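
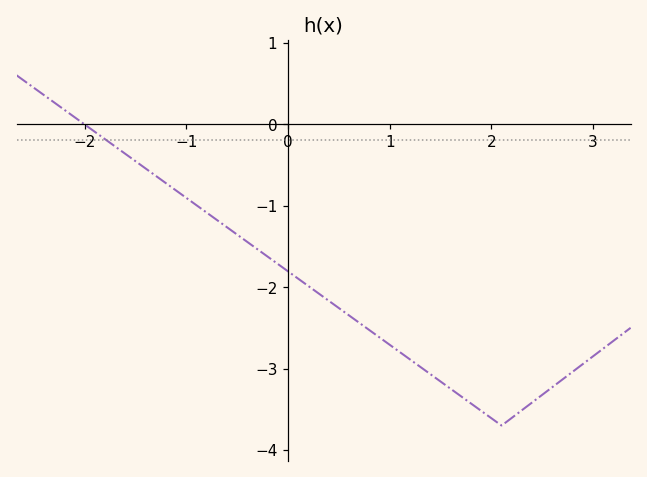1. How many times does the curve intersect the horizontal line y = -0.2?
1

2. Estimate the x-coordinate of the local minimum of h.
2.1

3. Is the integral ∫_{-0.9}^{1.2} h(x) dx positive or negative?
negative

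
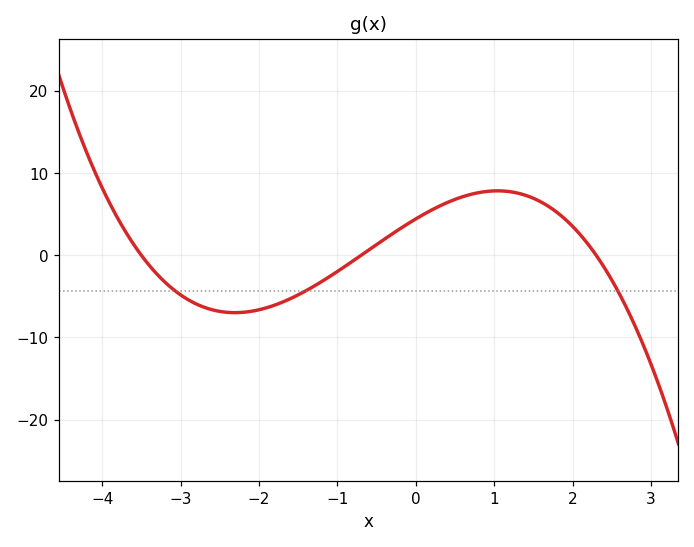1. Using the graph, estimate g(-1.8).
-6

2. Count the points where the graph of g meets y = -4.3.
3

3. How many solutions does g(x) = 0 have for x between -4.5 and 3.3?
3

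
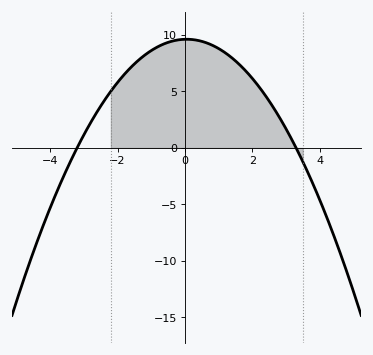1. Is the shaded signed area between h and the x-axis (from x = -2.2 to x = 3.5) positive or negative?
positive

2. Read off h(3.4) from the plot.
-0.601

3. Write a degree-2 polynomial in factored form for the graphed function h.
y = -0.91(x + 3.2)(x - 3.3)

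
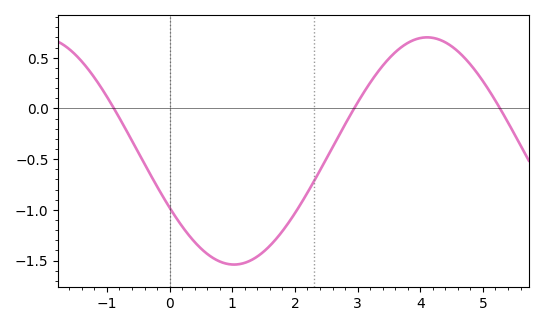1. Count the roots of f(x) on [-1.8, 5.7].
3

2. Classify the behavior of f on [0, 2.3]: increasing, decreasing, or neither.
neither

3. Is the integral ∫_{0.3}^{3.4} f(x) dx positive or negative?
negative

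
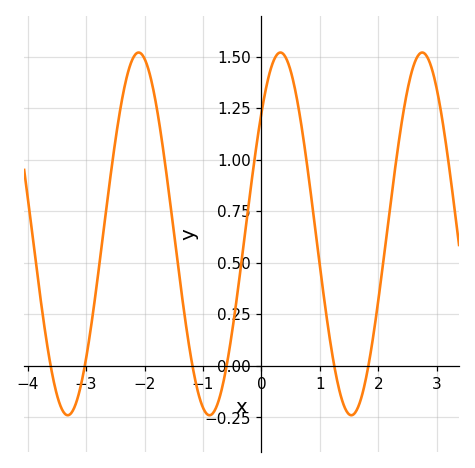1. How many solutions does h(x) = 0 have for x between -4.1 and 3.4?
6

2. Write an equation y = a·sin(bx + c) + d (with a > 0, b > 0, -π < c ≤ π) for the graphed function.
y = 0.88sin(2.59x + 0.732) + 0.64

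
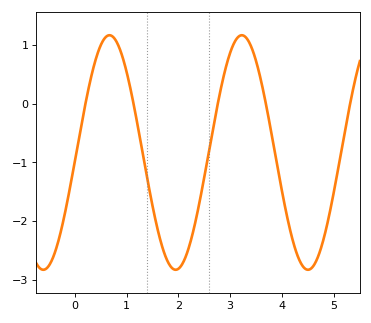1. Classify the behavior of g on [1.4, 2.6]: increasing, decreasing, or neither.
neither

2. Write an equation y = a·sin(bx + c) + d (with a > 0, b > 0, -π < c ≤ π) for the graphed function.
y = 2sin(2.5x - 0.08) - 0.83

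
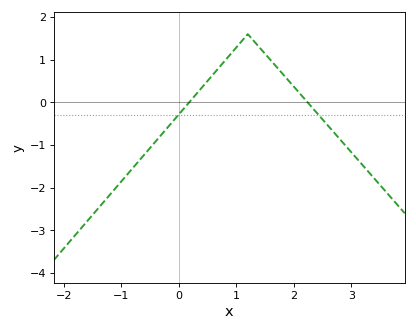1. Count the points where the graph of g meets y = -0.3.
2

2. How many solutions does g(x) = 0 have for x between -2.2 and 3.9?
2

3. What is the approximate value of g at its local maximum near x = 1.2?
1.6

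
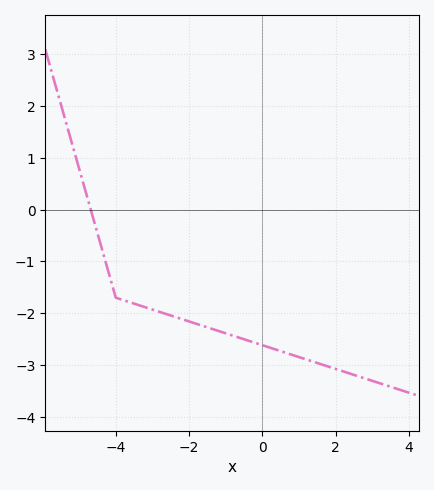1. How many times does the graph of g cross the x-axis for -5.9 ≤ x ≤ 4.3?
1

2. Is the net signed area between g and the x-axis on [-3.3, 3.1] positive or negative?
negative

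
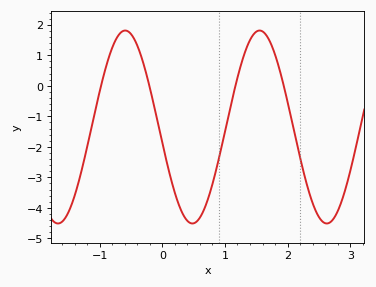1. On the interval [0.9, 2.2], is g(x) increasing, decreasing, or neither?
neither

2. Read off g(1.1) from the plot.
-0.59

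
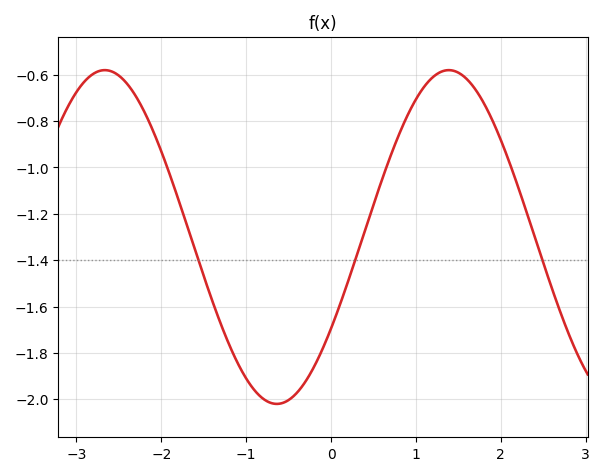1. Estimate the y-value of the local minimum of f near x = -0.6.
-2.02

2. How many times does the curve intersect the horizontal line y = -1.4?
3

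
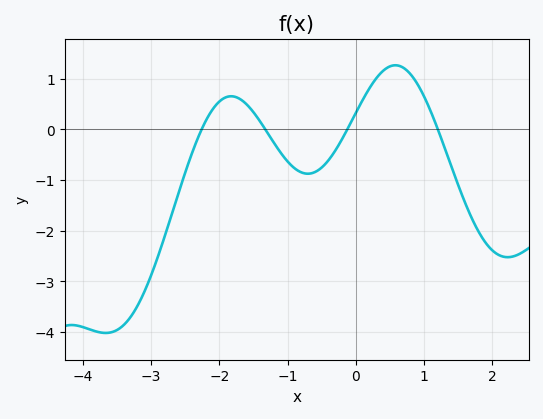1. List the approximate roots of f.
-2.26, -1.33, -0.124, 1.2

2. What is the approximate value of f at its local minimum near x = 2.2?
-2.53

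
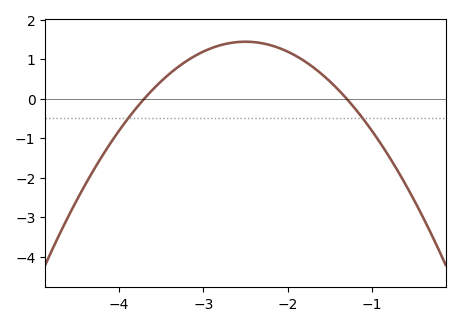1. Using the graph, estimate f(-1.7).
0.8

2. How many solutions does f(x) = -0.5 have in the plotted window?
2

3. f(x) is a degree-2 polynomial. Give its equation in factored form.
y = -1(x + 3.7)(x + 1.3)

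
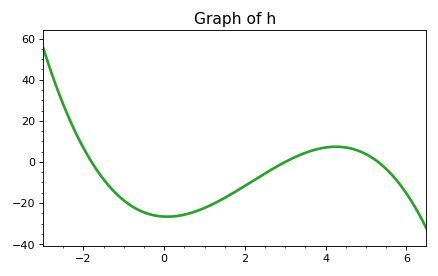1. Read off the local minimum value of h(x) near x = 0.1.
-26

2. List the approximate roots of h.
-1.8, 3, 5.2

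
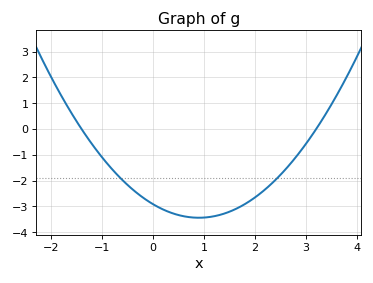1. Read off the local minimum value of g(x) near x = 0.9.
-3.4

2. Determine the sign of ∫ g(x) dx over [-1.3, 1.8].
negative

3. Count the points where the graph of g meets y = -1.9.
2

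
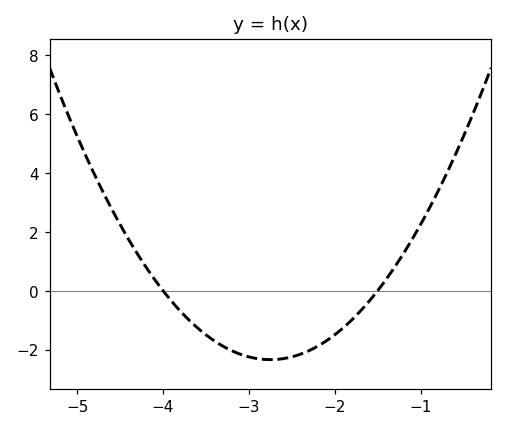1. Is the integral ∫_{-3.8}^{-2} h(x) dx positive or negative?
negative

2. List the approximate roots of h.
-4, -1.5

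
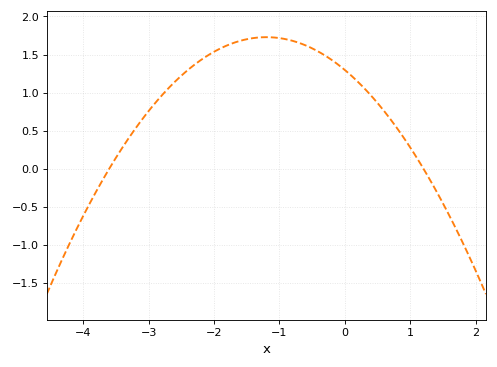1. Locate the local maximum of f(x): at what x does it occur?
-1.2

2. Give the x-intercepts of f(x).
-3.6, 1.2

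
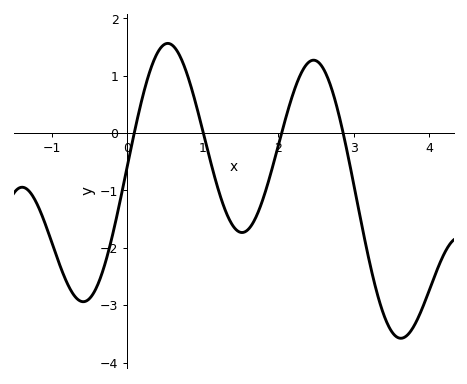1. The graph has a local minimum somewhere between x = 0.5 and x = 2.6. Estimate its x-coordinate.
1.52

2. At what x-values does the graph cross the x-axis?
0.092, 1.01, 2.04, 2.86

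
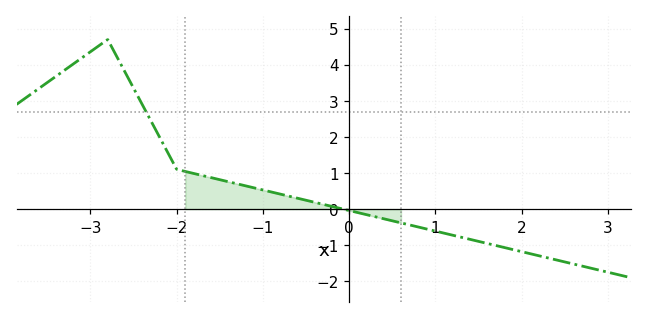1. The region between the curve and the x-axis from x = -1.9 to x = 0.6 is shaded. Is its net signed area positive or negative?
positive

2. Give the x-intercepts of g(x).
-0.1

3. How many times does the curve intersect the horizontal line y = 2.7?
1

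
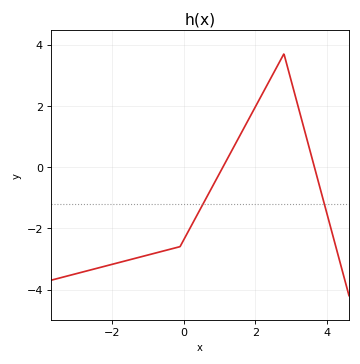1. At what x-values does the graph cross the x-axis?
1, 3.6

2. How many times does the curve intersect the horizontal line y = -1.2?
2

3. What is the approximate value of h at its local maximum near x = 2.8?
3.6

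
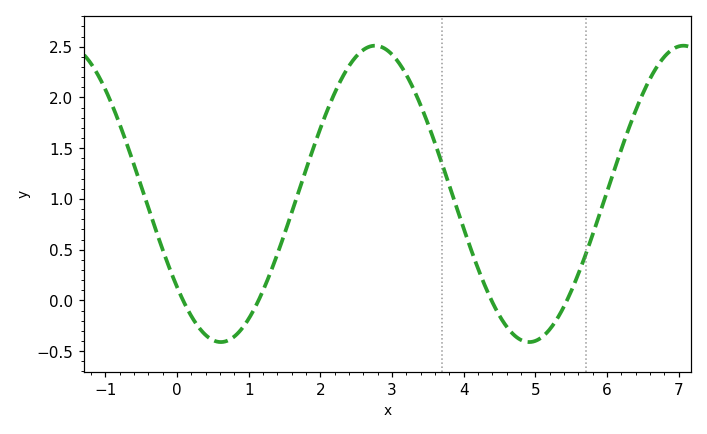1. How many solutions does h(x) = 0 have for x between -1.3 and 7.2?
4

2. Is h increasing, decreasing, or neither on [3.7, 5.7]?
neither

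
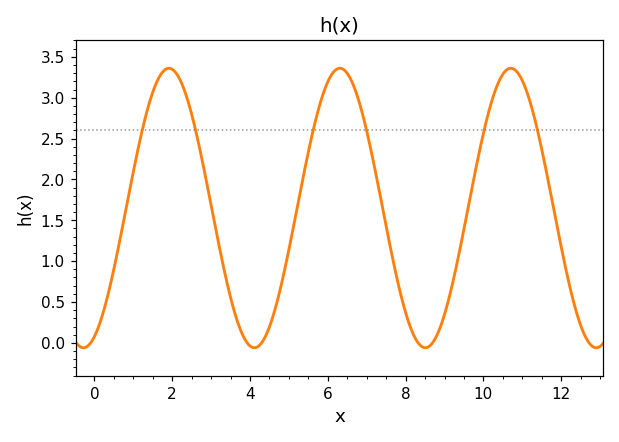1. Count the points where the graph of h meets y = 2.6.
6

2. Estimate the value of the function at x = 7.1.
2.4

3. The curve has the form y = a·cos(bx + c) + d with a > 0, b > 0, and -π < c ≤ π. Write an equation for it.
y = 1.71cos(1.4x - 2.7) + 1.65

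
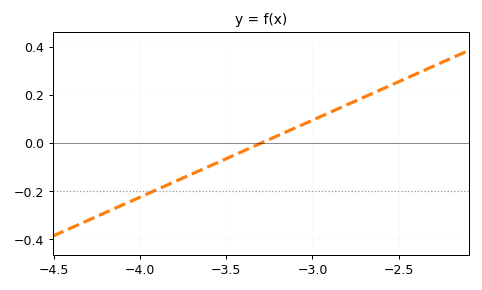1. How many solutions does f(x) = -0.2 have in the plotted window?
1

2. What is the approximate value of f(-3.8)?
-0.16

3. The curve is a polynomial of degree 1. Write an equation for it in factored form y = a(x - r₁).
y = 0.32(x + 3.3)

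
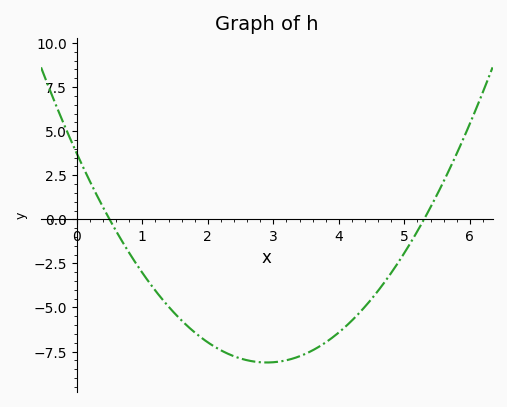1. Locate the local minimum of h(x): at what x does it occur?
2.9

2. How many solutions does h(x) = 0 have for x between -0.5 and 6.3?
2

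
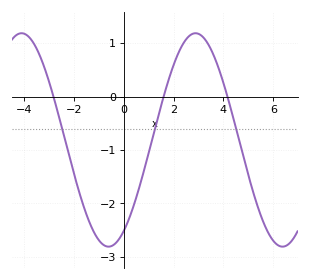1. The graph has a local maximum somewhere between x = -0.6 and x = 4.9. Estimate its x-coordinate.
2.8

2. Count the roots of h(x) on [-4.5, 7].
3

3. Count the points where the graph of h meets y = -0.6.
3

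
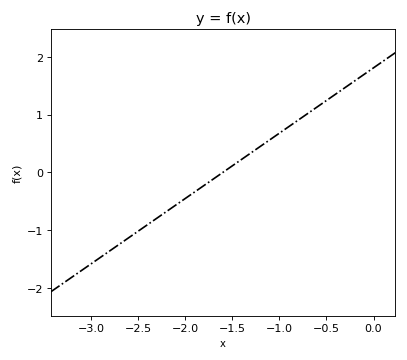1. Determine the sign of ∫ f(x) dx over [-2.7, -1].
negative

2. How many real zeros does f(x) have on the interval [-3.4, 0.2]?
1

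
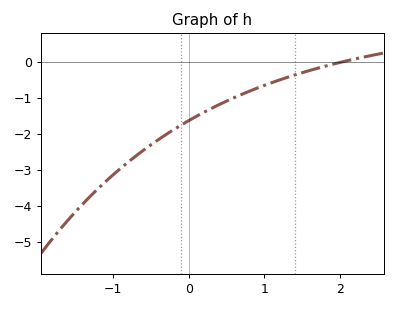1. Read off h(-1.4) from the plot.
-4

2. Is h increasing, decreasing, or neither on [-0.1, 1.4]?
increasing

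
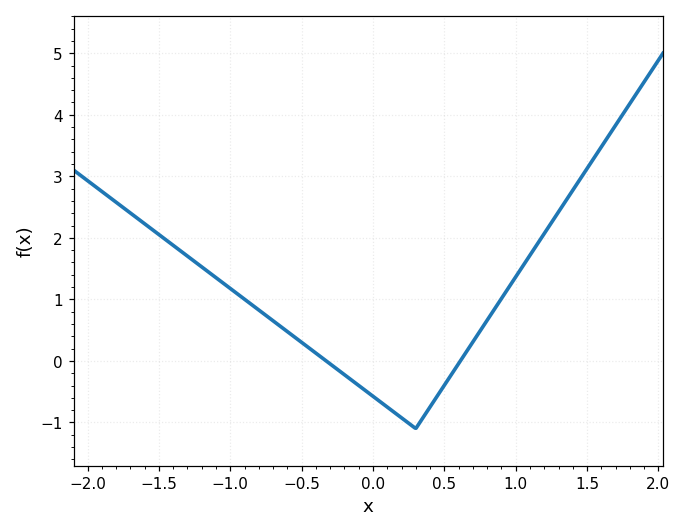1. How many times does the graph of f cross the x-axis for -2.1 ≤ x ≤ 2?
2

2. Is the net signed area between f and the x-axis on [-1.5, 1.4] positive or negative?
positive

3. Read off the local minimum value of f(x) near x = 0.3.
-1.1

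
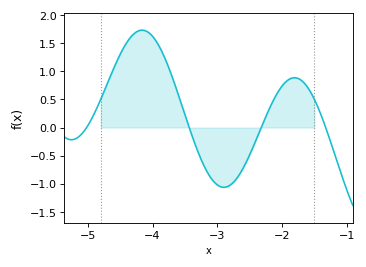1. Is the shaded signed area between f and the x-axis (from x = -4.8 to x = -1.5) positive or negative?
positive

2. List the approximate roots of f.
-5.02, -3.43, -2.32, -1.33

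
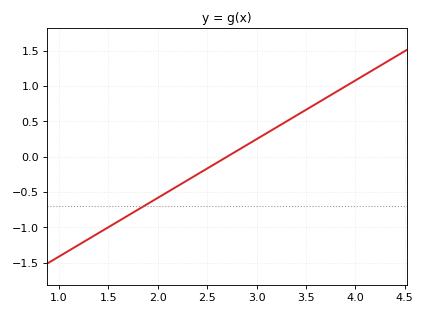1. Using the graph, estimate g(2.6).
-0.083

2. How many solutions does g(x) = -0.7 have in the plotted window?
1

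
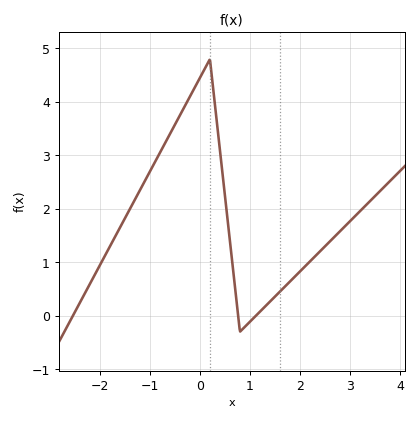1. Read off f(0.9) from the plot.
-0.206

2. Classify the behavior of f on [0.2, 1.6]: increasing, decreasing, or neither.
neither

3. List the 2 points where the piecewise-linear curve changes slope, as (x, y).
(0.2, 4.8); (0.8, -0.3)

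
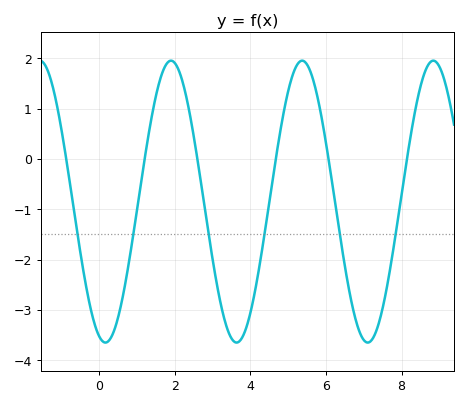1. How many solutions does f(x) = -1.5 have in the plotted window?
6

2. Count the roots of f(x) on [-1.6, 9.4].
6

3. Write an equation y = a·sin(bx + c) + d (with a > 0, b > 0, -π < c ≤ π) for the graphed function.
y = 2.8sin(1.81x - 1.86) - 0.85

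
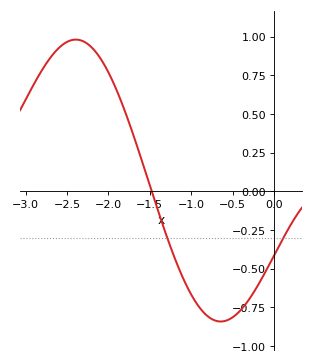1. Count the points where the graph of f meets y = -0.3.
2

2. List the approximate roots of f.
-1.5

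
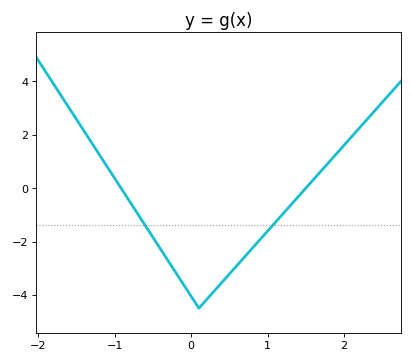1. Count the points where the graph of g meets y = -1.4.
2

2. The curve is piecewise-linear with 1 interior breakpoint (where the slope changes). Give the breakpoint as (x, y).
(0.1, -4.5)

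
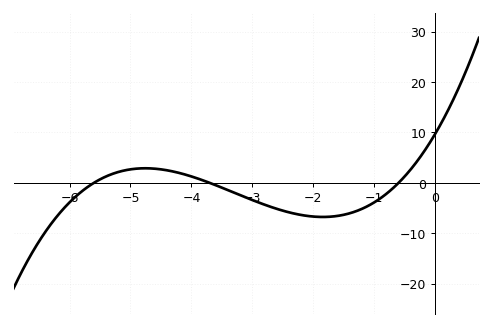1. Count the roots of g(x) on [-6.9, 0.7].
3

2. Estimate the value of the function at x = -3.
-3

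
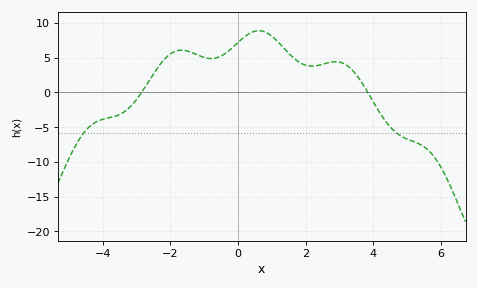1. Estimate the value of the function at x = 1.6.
5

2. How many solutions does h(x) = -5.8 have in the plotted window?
2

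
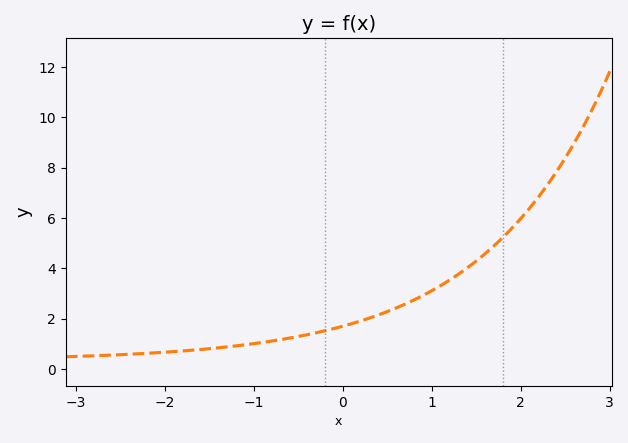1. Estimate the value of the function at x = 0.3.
2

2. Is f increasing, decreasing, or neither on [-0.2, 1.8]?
increasing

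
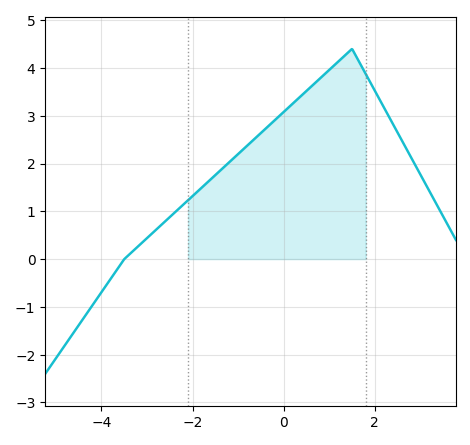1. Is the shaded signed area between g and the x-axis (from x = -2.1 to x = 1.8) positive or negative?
positive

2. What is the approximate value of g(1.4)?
4.31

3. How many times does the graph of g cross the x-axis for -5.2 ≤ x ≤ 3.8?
1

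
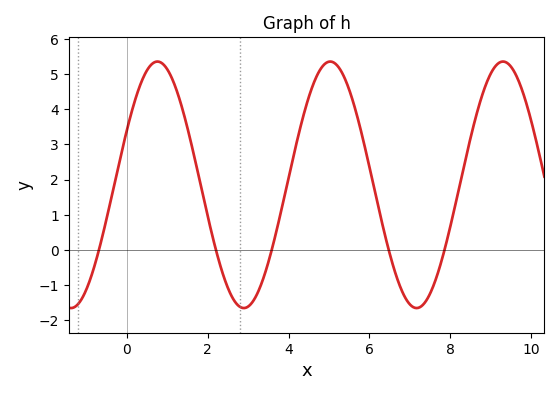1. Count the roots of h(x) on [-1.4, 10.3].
5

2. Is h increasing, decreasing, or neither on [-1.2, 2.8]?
neither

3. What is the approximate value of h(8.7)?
4.1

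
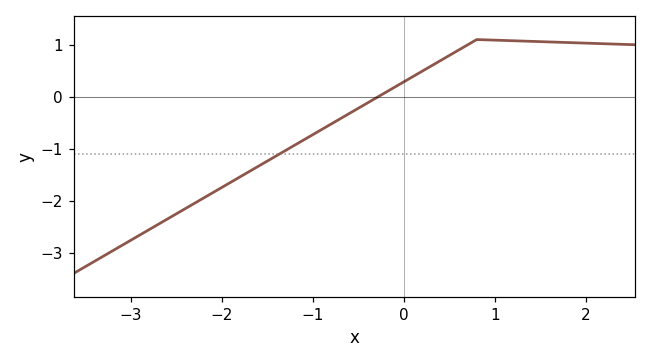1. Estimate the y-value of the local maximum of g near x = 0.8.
1.1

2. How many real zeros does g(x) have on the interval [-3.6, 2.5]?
1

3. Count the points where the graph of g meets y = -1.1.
1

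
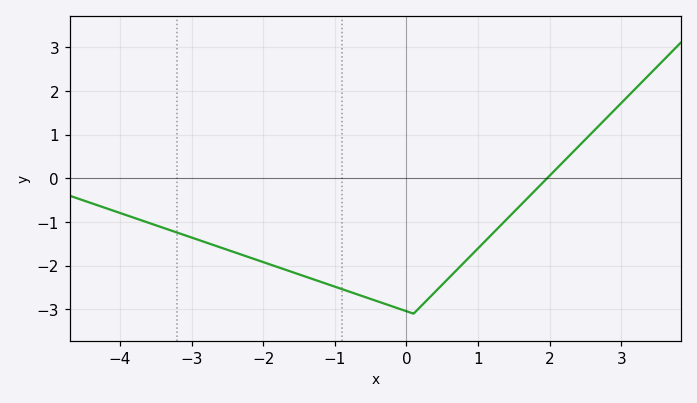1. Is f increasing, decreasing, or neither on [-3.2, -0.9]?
decreasing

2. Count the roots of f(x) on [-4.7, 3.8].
1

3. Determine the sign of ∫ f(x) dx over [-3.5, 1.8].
negative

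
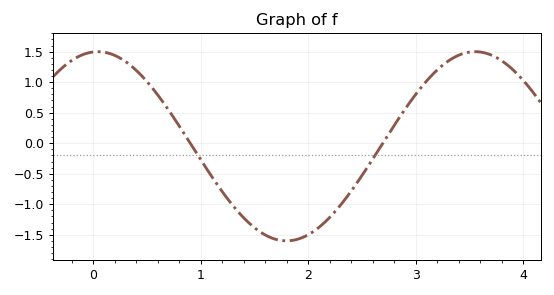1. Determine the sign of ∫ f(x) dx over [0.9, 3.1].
negative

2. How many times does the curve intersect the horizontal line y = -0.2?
2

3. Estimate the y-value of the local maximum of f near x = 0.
1.5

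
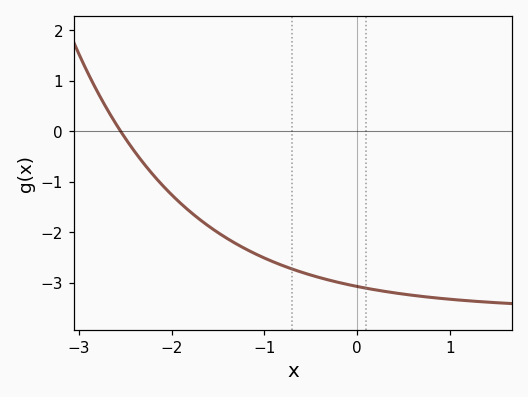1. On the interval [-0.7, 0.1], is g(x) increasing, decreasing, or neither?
decreasing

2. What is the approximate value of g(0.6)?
-3.2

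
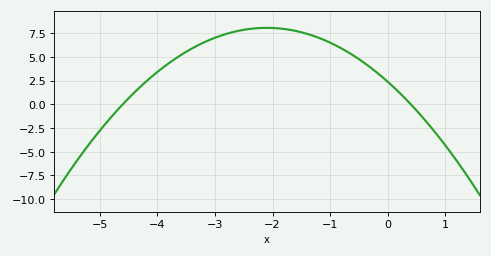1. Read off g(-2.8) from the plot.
7.43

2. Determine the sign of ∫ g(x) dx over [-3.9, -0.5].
positive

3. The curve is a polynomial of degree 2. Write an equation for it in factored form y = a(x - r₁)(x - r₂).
y = -1.29(x + 4.6)(x - 0.4)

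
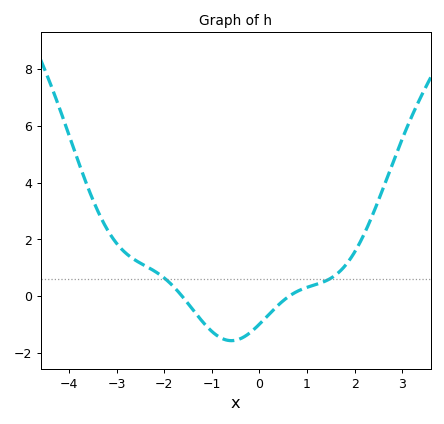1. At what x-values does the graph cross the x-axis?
-1.6, 0.6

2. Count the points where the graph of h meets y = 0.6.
2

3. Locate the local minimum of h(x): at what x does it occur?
-0.6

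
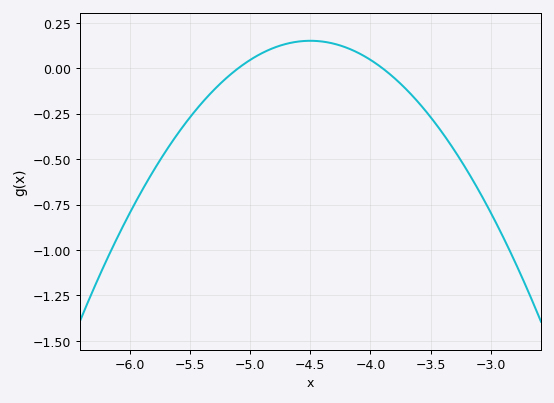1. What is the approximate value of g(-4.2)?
0.113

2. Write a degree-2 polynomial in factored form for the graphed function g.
y = -0.42(x + 5.1)(x + 3.9)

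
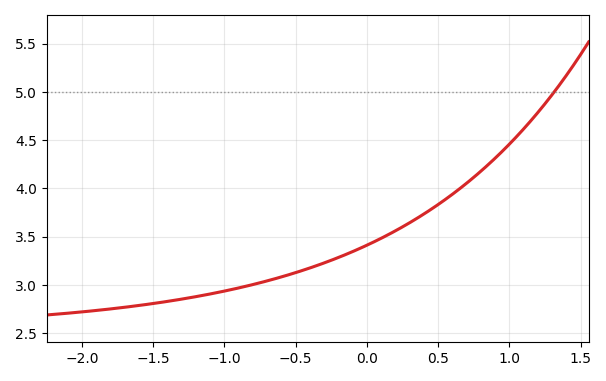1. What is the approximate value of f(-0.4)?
3.17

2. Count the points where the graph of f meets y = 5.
1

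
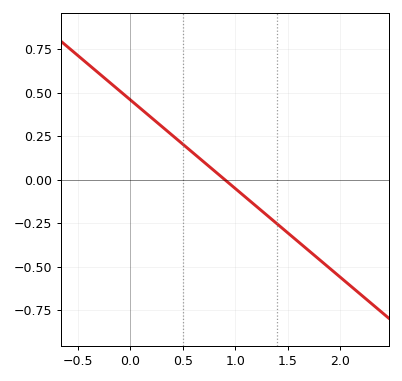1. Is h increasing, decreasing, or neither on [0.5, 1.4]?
decreasing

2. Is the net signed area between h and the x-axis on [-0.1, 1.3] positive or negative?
positive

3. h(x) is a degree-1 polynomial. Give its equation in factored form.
y = -0.51(x - 0.9)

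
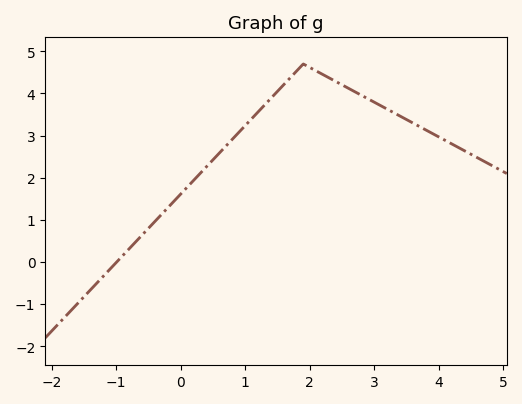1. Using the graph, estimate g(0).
1.6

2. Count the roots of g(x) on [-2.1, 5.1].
1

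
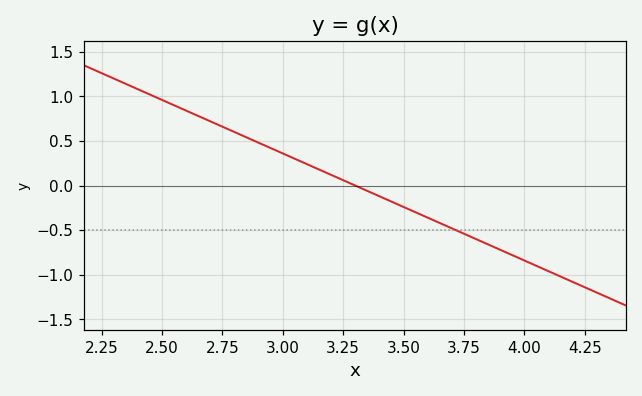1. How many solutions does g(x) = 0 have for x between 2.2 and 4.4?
1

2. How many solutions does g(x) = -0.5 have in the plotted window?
1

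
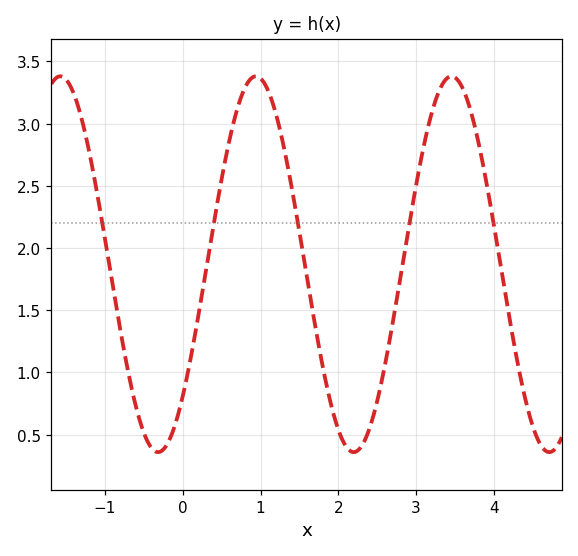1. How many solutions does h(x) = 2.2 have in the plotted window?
5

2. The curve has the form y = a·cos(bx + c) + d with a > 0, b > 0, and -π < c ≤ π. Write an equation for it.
y = 1.51cos(2.5x - 2.4) + 1.87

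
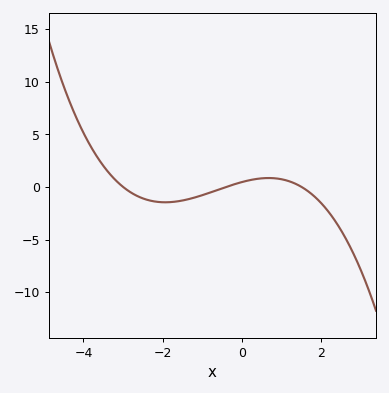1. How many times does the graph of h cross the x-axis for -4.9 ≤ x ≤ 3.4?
3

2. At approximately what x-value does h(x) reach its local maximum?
0.67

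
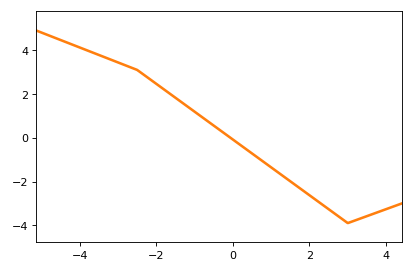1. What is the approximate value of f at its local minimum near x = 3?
-3.8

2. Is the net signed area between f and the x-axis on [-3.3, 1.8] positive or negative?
positive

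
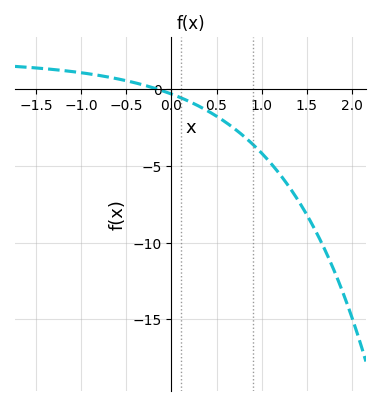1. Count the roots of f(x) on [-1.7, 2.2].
1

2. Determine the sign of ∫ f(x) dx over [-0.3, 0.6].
negative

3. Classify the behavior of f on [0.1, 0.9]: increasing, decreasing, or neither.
decreasing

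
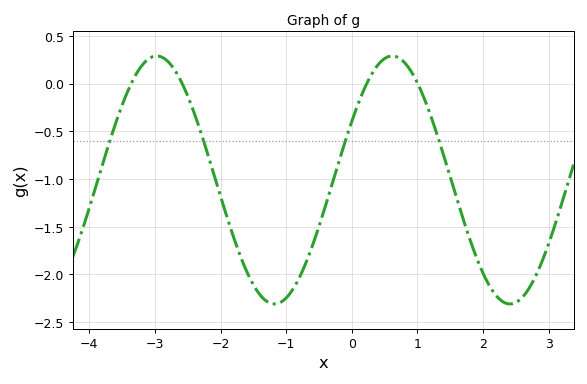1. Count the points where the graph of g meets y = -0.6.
4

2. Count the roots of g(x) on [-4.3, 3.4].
4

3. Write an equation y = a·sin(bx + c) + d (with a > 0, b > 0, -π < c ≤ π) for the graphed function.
y = 1.3sin(1.75x + 0.492) - 1.01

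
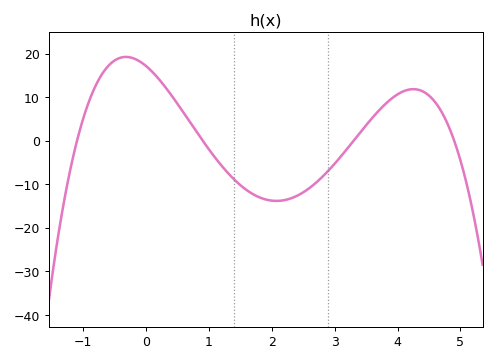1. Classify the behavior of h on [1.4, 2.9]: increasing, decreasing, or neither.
neither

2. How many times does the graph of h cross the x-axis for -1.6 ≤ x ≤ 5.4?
4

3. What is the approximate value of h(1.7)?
-12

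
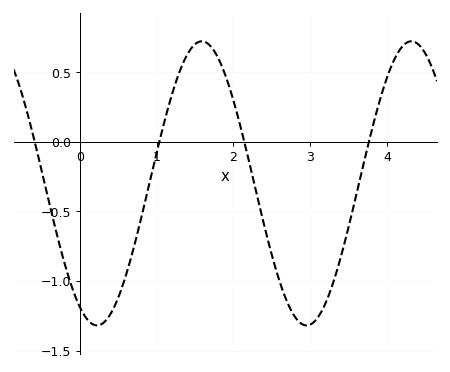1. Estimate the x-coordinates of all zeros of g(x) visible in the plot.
-0.591, 1.03, 2.14, 3.77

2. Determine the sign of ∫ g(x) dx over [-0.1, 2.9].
negative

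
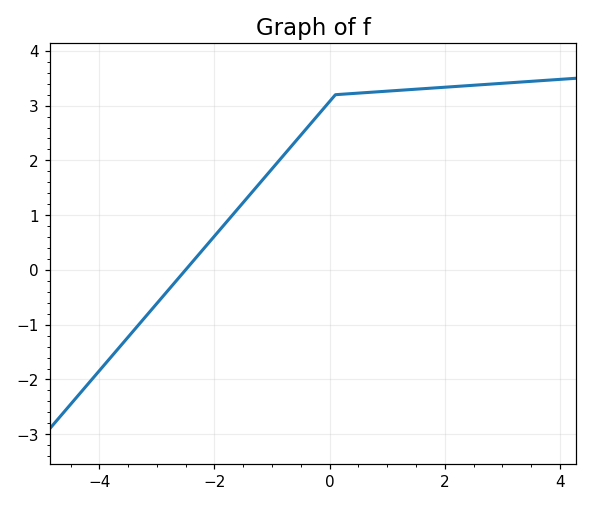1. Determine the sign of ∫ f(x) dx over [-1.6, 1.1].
positive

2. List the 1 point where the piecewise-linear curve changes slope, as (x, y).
(0.1, 3.2)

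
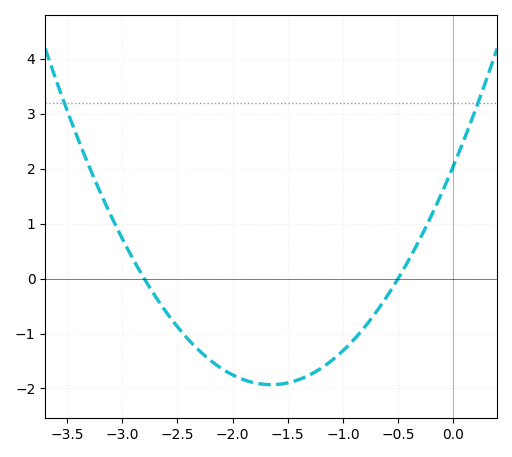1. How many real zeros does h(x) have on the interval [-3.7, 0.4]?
2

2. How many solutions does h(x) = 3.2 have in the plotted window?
2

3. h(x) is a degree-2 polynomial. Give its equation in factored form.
y = 1.46(x + 2.8)(x + 0.5)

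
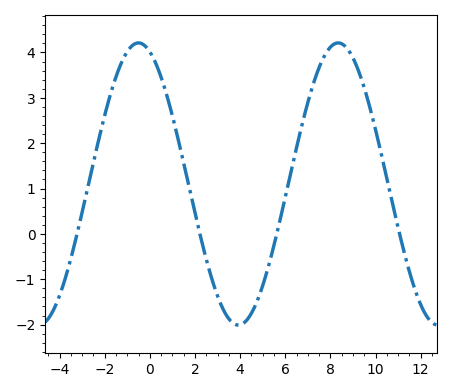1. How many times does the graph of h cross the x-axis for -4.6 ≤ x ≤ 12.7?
4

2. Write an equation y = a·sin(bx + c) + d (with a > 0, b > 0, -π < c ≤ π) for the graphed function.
y = 3.11sin(0.71x + 1.9) + 1.1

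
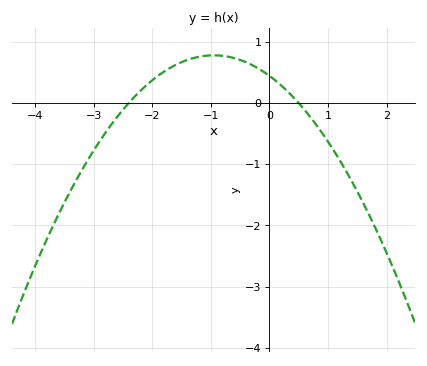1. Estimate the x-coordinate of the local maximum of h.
-0.95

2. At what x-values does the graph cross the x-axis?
-2.4, 0.5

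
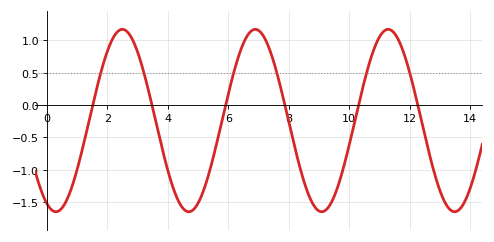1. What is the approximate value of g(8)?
-0.25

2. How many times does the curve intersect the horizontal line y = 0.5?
6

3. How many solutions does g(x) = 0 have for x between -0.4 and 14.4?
6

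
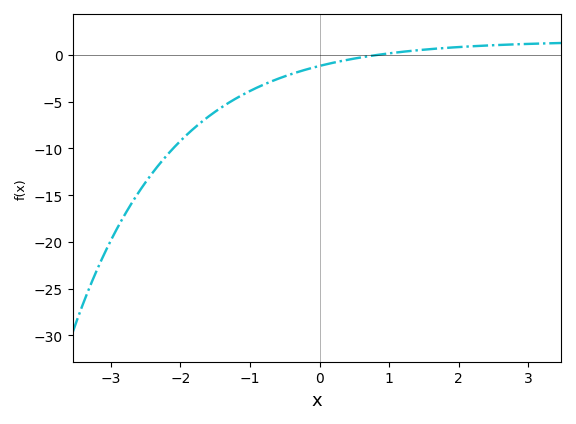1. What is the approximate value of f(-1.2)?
-4.65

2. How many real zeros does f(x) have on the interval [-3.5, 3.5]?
1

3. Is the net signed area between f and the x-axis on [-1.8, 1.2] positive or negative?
negative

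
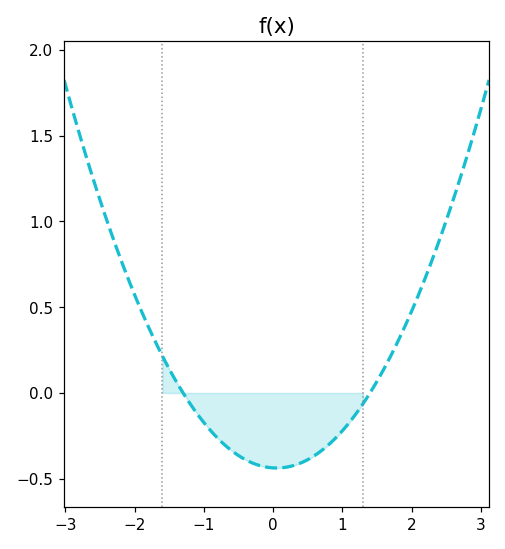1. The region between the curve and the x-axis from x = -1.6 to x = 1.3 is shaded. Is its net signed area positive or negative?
negative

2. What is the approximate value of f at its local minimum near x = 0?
-0.437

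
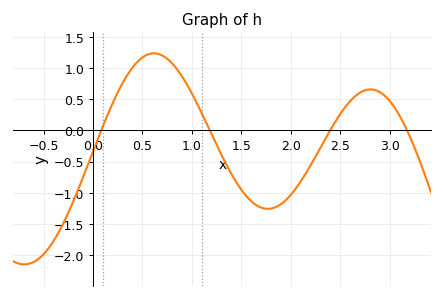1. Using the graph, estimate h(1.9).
-1.18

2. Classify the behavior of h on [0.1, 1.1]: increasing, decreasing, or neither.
neither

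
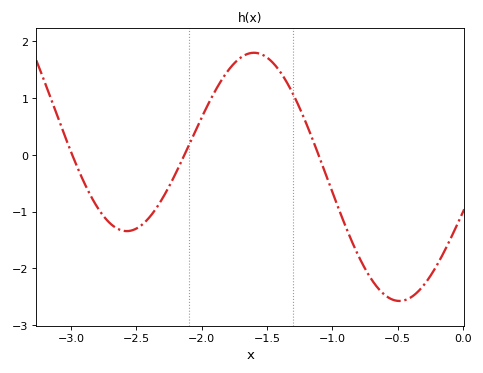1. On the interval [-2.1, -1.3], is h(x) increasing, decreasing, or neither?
neither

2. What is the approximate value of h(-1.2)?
0.6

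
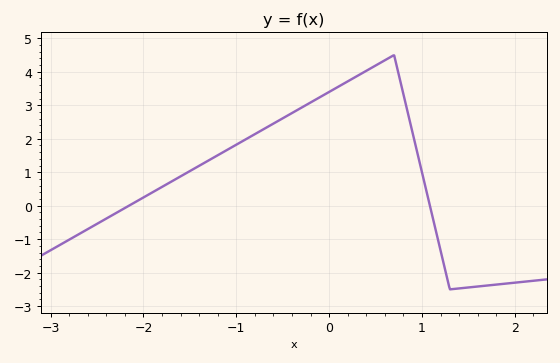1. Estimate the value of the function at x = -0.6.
2.5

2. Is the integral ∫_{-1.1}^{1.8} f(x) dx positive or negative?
positive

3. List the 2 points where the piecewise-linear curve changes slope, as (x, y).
(0.7, 4.5); (1.3, -2.5)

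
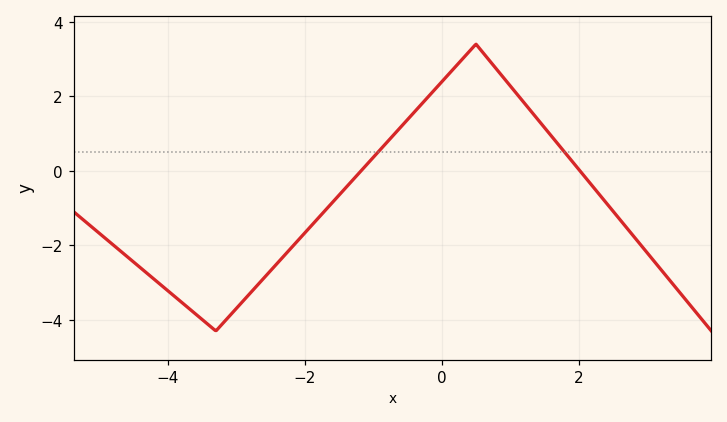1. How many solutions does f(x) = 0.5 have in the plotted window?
2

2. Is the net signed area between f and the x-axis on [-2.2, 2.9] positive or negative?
positive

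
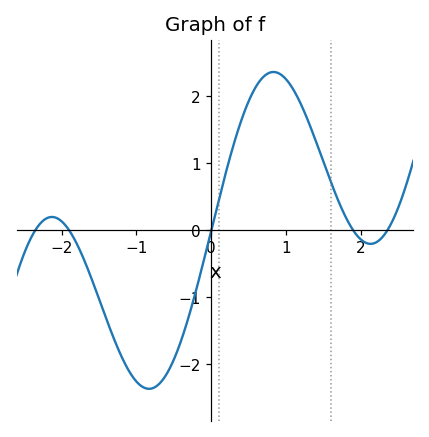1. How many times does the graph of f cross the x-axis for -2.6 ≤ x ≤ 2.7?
5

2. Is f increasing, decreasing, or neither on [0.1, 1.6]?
neither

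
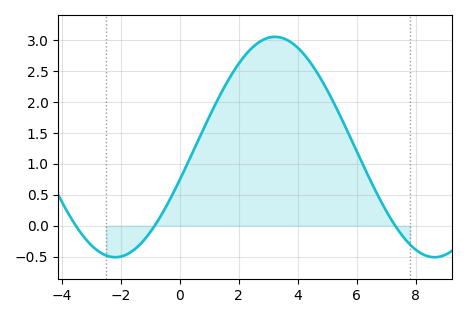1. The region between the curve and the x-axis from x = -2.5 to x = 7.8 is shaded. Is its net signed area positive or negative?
positive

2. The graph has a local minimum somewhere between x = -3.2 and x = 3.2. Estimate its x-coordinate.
-2.2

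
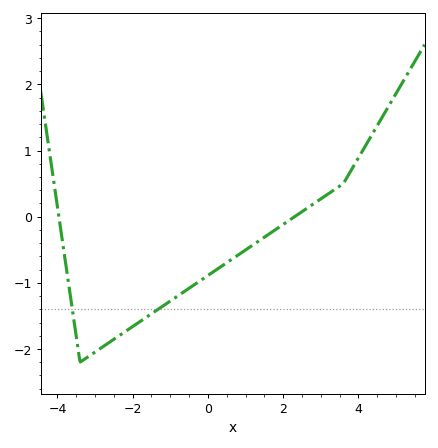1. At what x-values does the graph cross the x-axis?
-3.96, 2.3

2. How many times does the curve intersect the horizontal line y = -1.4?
2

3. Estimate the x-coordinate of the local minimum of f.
-3.4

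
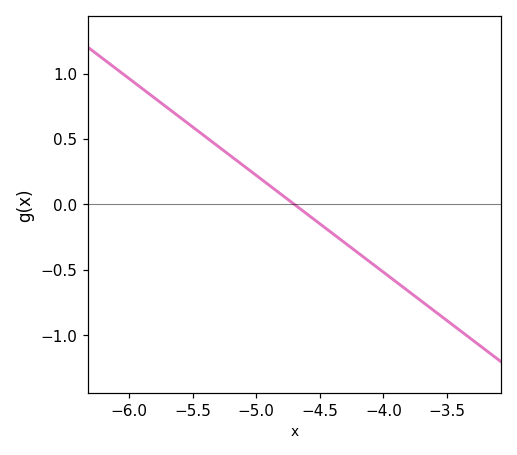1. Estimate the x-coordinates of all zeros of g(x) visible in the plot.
-4.7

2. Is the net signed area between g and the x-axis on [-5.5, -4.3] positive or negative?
positive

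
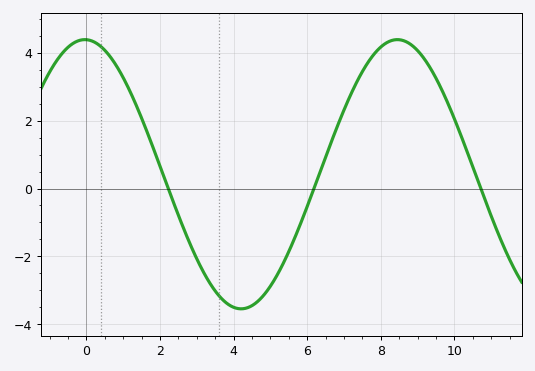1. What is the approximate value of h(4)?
-3.49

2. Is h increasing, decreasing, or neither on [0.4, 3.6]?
decreasing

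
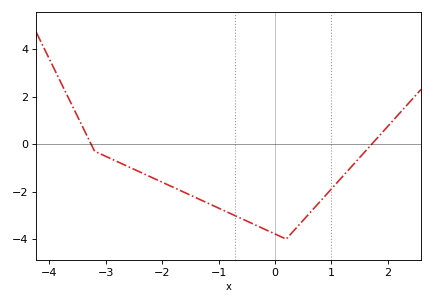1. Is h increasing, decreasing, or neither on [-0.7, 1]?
neither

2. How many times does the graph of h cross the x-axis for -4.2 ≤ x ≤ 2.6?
2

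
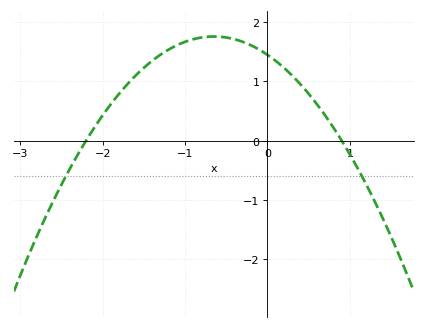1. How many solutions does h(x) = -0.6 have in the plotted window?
2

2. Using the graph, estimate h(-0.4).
1.71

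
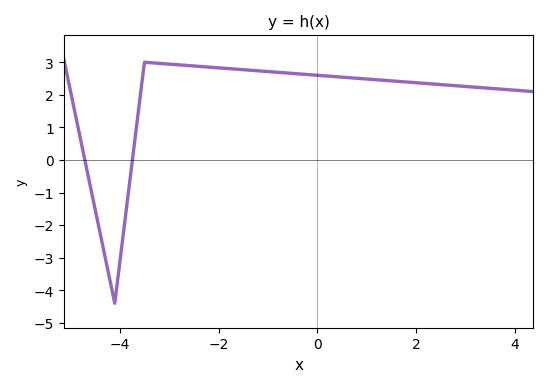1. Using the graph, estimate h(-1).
2.7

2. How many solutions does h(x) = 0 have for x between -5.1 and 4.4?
2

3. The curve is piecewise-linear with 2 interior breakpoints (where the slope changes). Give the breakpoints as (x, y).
(-4.1, -4.4); (-3.5, 3)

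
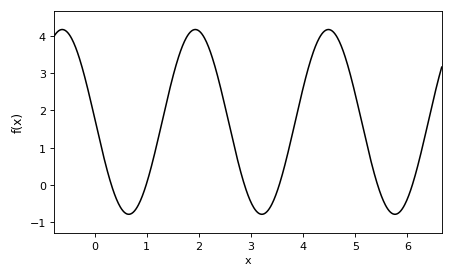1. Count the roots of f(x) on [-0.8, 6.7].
6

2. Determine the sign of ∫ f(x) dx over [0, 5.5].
positive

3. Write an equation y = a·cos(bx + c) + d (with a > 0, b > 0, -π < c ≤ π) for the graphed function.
y = 2.48cos(2.46x + 1.53) + 1.69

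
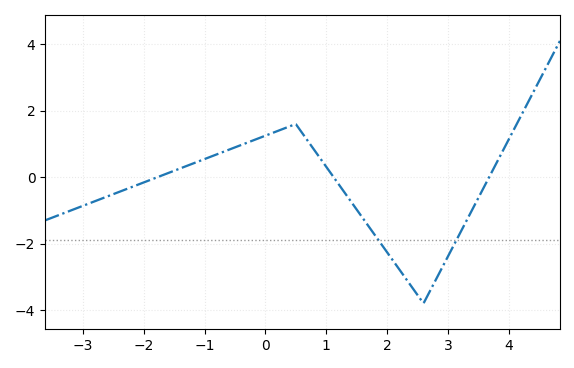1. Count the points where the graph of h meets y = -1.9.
2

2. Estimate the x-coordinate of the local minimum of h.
2.6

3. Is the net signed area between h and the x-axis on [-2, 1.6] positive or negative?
positive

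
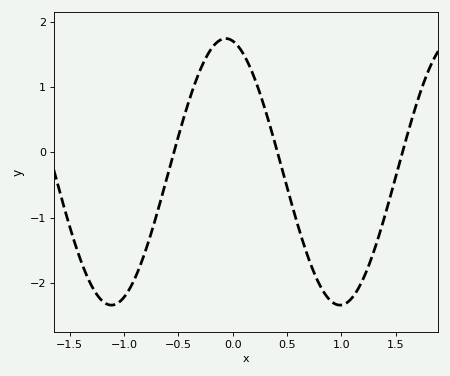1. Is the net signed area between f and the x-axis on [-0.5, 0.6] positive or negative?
positive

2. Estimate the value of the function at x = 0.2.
1.1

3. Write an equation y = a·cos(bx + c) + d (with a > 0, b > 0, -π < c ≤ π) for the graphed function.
y = 2.04cos(3x + 0.19) - 0.3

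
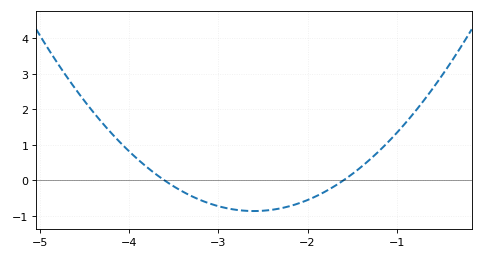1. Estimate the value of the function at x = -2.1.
-0.645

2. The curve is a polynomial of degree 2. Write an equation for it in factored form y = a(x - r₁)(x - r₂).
y = 0.86(x + 3.6)(x + 1.6)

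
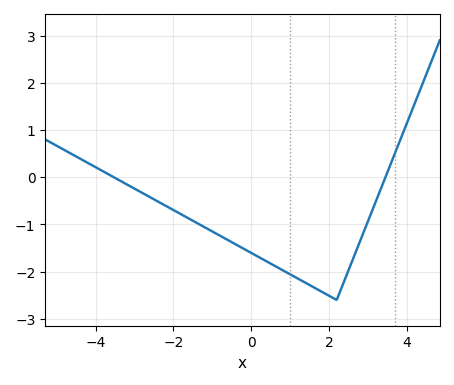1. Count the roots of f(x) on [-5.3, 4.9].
2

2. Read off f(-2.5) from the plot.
-0.5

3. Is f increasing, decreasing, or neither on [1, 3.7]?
neither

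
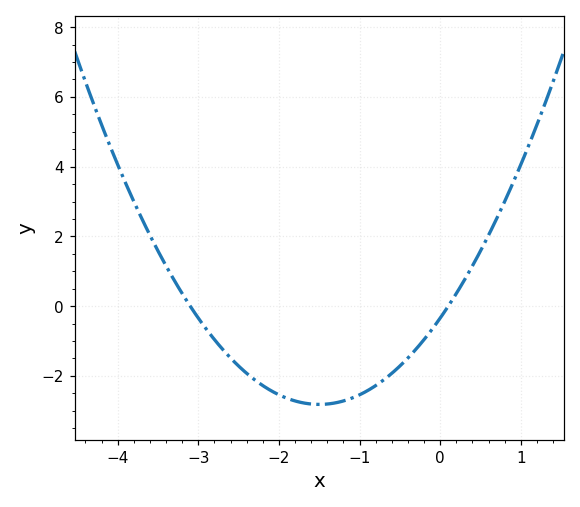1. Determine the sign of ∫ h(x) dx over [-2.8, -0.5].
negative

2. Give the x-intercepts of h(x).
-3.1, 0.1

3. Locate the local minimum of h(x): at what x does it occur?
-1.5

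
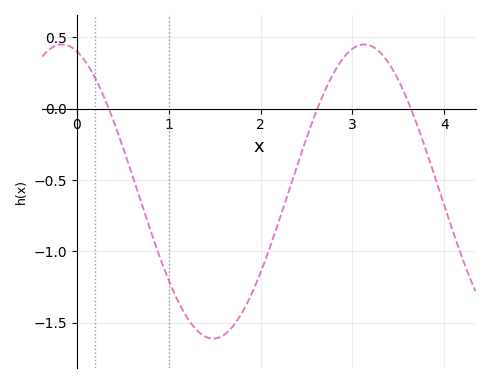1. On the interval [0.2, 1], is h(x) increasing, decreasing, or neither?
decreasing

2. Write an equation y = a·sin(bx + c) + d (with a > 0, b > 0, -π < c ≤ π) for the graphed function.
y = 1.03sin(1.9x + 1.9) - 0.58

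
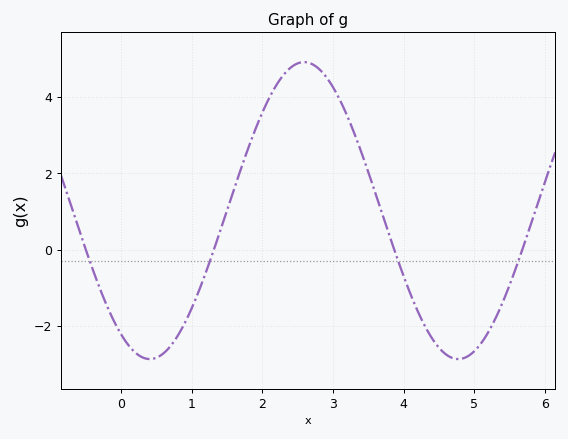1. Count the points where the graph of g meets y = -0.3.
4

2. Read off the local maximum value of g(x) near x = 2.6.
4.91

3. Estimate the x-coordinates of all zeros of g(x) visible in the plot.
-0.497, 1.32, 3.87, 5.68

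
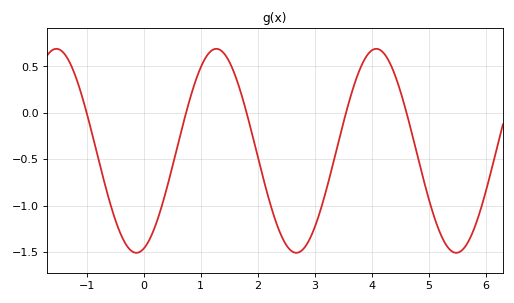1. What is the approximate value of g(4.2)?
0.649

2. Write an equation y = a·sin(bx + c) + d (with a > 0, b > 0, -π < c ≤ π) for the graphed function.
y = 1.1sin(2.24x - 1.28) - 0.41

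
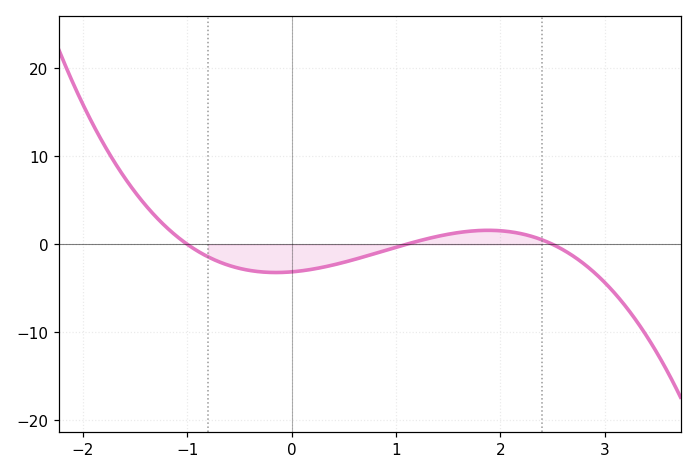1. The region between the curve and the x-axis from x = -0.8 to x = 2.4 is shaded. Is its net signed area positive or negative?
negative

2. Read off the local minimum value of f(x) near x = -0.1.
-3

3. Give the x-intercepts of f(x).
-1, 1.1, 2.5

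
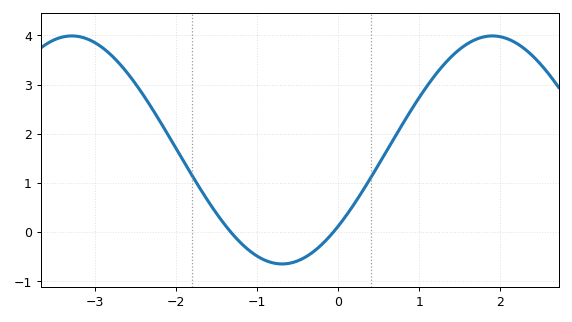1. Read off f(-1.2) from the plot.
-0.228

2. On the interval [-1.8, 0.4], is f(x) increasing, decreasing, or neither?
neither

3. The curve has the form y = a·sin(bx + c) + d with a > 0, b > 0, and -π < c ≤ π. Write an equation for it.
y = 2.32sin(1.21x - 0.732) + 1.67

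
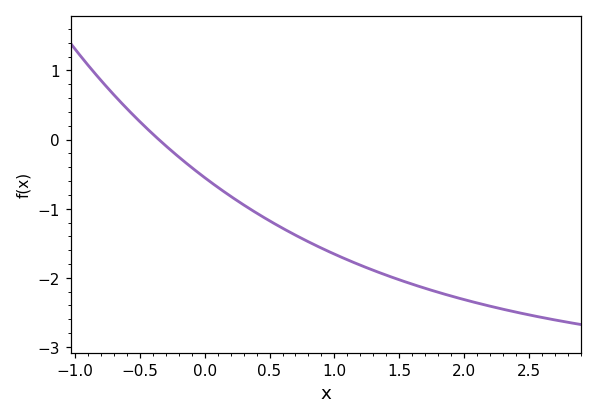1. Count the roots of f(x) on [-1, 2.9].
1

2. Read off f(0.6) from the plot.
-1.3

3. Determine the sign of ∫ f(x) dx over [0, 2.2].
negative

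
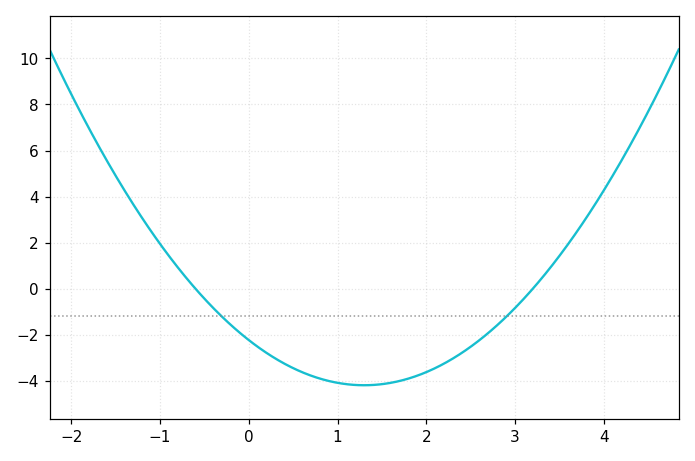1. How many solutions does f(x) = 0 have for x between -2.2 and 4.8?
2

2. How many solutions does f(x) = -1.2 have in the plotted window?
2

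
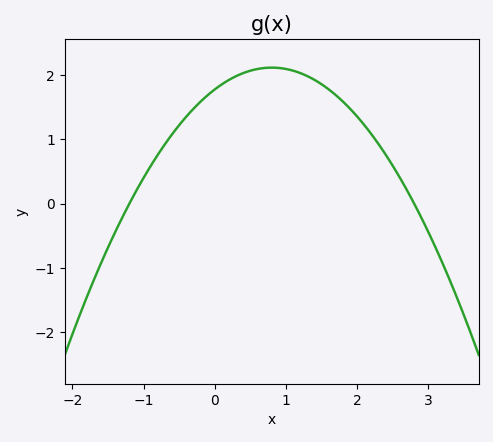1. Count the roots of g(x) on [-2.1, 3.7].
2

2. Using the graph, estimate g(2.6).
0.4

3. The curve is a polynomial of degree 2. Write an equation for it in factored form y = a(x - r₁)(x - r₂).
y = -0.53(x + 1.2)(x - 2.8)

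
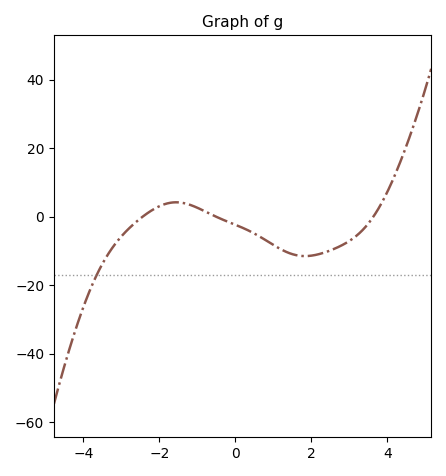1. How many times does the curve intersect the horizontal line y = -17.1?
1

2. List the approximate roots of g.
-2.4, -0.6, 3.6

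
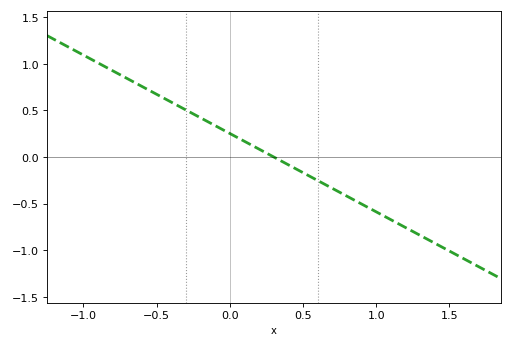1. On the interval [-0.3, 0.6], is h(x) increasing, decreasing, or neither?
decreasing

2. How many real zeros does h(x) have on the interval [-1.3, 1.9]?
1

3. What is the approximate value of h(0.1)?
0.15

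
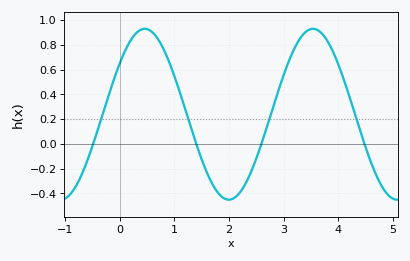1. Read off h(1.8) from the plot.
-0.4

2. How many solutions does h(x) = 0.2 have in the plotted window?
4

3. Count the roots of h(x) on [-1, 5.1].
4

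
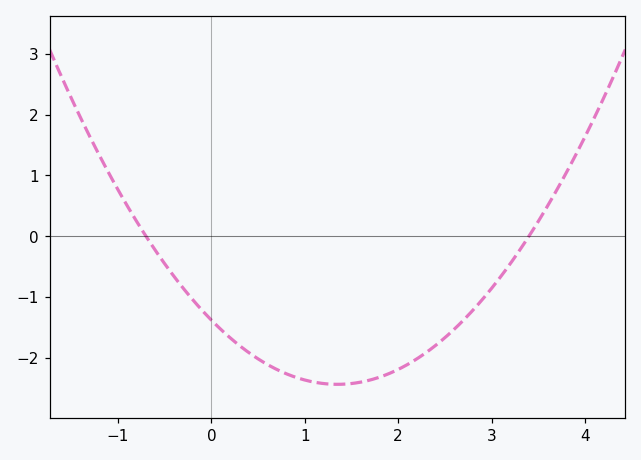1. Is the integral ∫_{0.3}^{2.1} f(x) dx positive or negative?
negative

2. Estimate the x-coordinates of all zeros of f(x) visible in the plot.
-0.7, 3.4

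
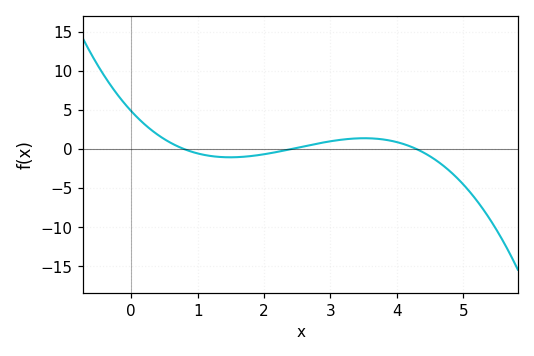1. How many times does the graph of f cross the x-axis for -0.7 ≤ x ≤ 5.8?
3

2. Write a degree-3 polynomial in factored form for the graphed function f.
y = -0.59(x - 0.8)(x - 2.4)(x - 4.3)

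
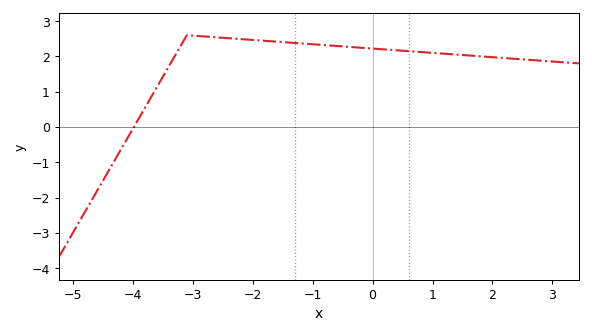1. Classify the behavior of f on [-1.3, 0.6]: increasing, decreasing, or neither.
decreasing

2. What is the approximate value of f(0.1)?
2.2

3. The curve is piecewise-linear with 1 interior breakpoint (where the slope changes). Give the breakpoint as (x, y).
(-3.1, 2.6)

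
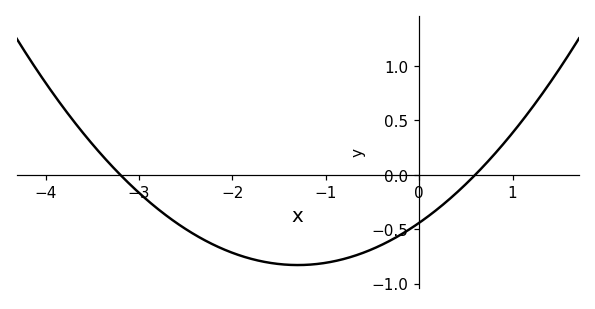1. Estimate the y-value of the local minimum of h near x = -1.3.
-0.83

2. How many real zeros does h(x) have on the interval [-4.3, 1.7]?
2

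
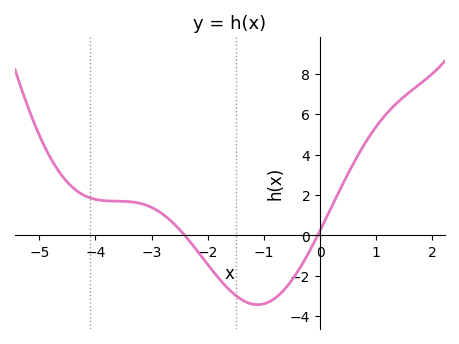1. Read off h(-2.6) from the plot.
0.575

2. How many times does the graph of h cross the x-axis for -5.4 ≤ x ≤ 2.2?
2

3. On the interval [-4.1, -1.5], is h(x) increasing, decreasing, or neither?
decreasing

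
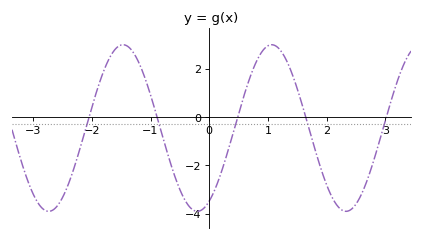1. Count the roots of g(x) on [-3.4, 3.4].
5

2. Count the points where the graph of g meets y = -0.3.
5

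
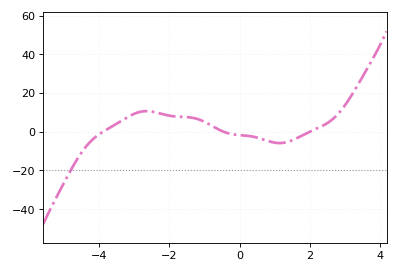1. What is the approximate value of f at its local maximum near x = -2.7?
10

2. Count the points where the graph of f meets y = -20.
1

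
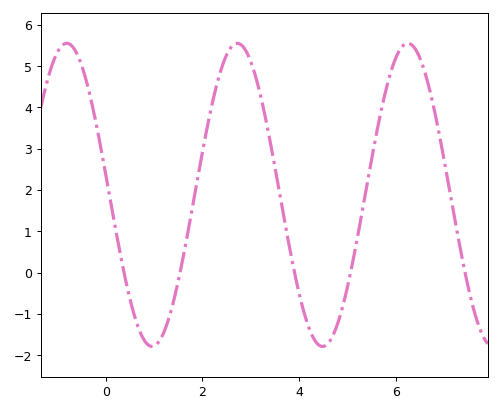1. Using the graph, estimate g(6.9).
3.4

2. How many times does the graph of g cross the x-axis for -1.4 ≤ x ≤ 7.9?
5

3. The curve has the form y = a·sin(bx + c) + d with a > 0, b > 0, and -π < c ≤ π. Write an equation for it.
y = 3.67sin(1.8x + 3) + 1.88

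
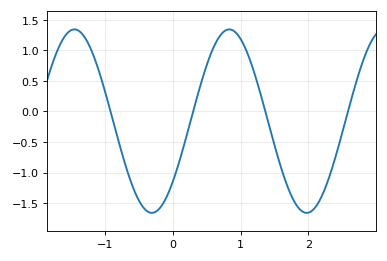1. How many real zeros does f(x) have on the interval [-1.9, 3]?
4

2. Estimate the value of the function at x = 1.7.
-1.25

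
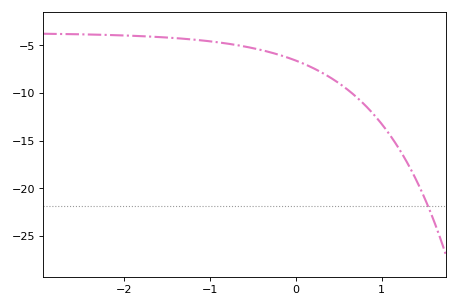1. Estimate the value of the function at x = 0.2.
-7.5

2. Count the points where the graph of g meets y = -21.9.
1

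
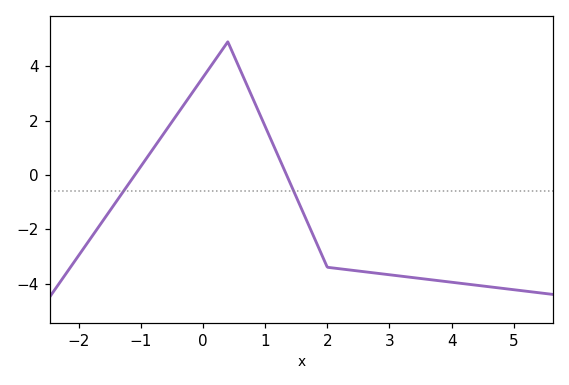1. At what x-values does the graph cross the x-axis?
-1, 1.4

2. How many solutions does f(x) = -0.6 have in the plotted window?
2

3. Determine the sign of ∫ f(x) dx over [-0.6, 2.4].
positive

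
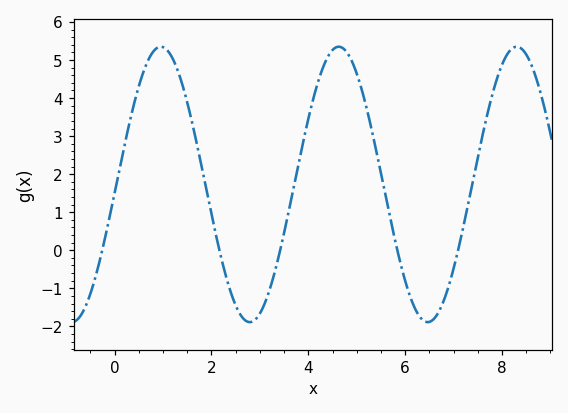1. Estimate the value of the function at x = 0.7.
5.01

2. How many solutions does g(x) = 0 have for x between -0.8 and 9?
5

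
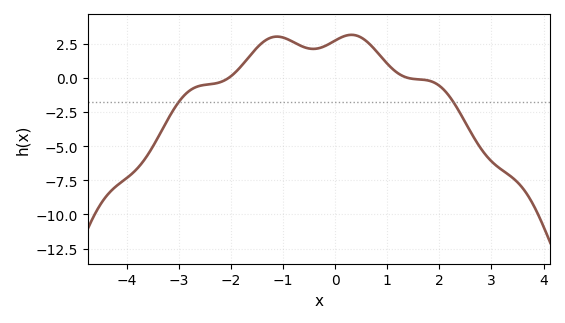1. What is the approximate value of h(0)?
2.72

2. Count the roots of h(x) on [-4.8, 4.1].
2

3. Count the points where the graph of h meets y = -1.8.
2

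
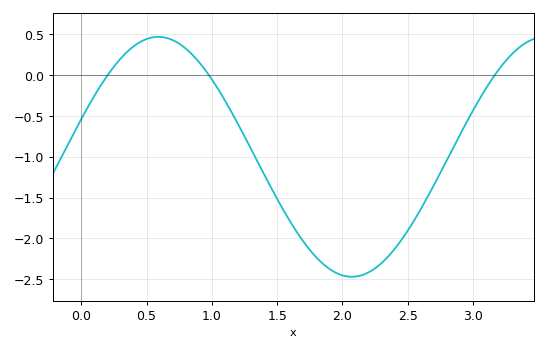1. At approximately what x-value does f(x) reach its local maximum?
0.6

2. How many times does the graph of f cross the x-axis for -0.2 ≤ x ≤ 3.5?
3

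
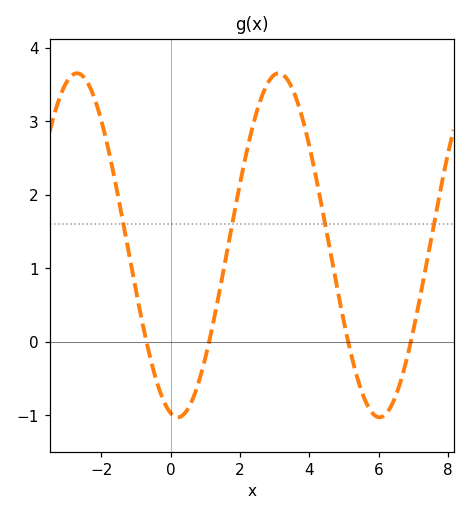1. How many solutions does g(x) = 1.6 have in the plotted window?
4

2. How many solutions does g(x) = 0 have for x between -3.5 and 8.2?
4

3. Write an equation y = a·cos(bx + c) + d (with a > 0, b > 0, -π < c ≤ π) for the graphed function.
y = 2.34cos(1.08x + 2.92) + 1.31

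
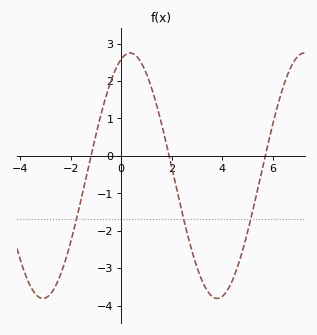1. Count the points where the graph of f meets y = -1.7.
3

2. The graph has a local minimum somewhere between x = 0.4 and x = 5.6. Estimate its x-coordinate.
3.8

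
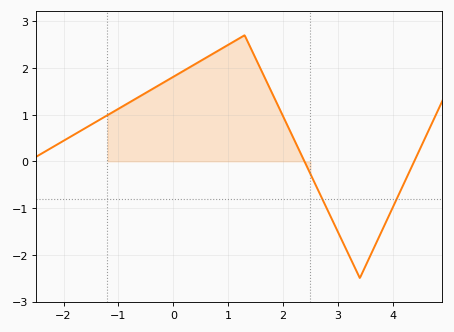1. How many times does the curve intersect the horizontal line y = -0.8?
2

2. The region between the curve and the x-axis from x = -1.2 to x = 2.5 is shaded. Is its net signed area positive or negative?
positive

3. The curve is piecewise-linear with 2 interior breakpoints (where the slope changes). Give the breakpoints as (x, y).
(1.3, 2.7); (3.4, -2.5)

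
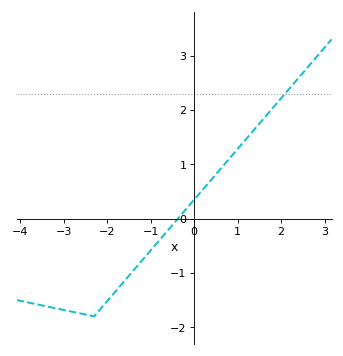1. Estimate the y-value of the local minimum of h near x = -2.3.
-1.8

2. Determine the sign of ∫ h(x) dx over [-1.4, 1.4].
positive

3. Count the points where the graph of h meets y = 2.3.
1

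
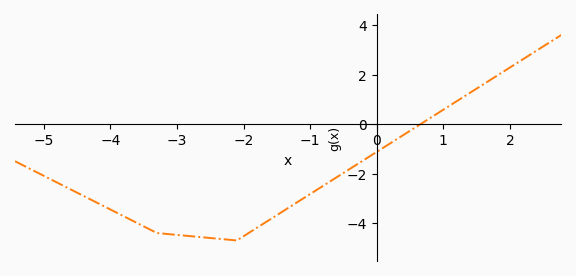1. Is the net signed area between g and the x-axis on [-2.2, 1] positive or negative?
negative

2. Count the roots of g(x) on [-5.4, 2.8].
1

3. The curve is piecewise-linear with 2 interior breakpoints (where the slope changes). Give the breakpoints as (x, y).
(-3.3, -4.4); (-2.1, -4.7)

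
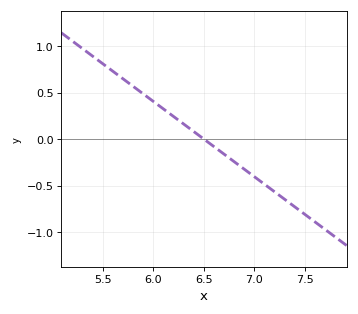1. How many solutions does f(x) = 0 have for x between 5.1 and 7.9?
1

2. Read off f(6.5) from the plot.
0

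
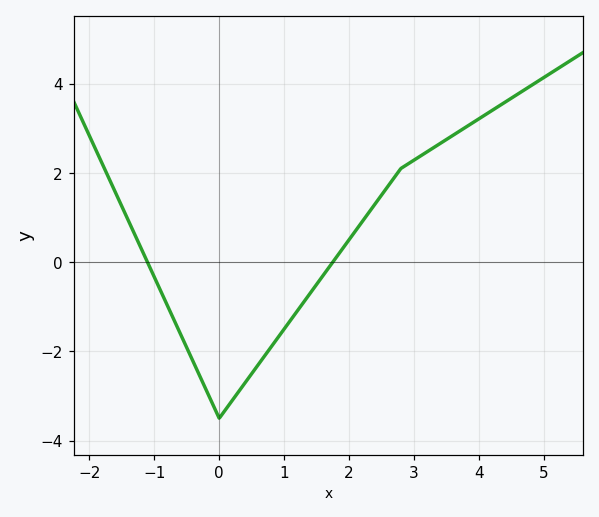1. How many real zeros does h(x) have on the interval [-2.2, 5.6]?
2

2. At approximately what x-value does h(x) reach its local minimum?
0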